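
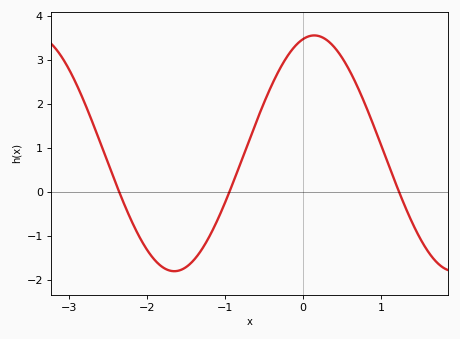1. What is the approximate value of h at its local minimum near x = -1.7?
-1.8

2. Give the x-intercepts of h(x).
-2.36, -0.946, 1.23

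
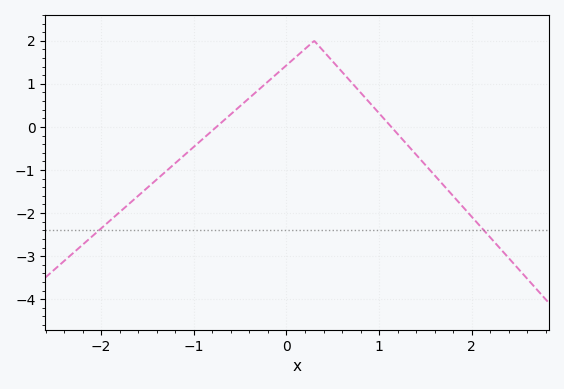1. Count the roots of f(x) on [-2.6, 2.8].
2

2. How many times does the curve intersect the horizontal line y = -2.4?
2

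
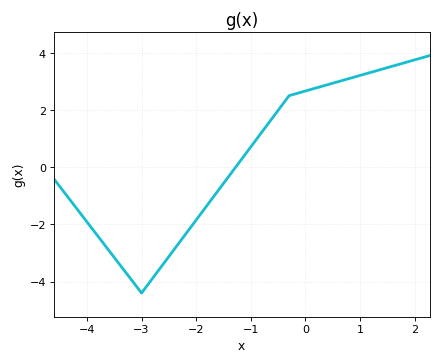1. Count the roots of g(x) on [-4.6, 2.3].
1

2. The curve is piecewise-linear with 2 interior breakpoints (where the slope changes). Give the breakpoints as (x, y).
(-3, -4.4); (-0.3, 2.5)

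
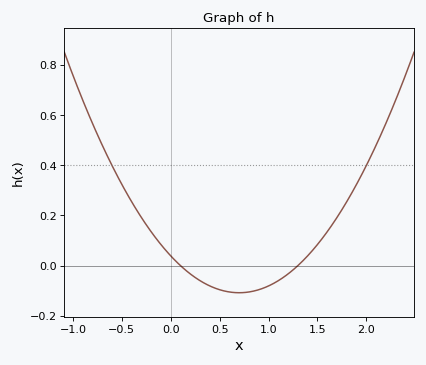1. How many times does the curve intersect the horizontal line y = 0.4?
2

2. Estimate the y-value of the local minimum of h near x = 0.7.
-0.108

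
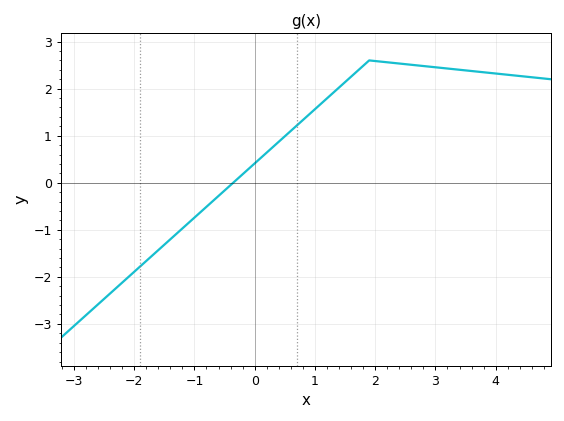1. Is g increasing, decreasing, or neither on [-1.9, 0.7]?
increasing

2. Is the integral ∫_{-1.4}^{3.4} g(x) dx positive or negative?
positive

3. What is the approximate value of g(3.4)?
2.4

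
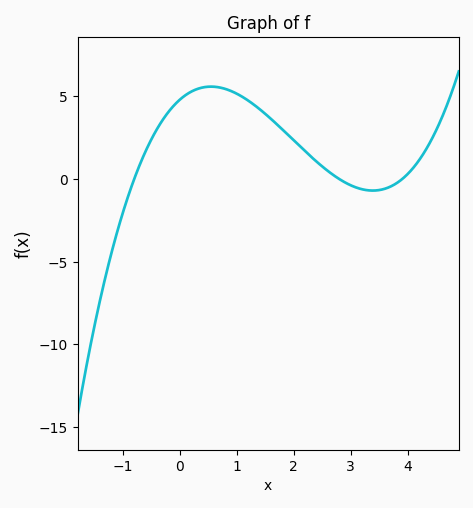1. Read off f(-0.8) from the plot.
0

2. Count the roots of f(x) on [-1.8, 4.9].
3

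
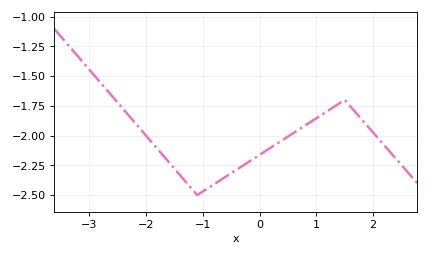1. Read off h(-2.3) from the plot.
-1.84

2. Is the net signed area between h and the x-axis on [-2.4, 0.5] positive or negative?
negative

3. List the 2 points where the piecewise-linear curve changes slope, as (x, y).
(-1.1, -2.5); (1.5, -1.7)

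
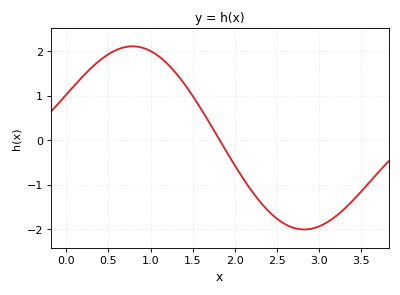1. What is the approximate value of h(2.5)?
-1.76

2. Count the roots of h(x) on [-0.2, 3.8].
1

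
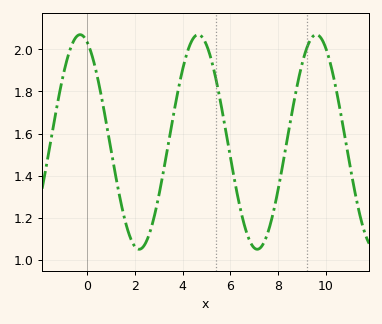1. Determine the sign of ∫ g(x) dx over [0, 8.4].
positive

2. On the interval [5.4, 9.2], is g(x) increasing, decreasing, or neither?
neither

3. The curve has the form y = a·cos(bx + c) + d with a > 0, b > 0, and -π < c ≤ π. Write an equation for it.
y = 0.51cos(1.27x + 0.38) + 1.56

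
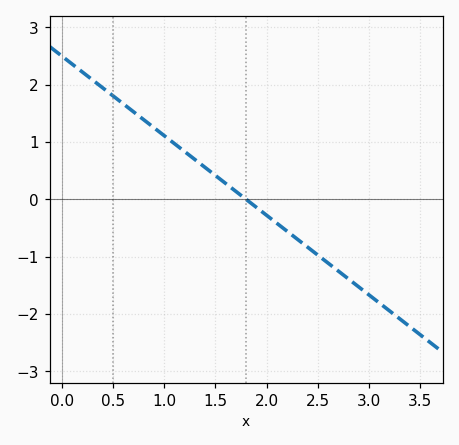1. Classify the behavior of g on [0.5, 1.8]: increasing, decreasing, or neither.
decreasing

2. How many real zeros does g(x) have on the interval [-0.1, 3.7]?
1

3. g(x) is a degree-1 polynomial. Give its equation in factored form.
y = -1.39(x - 1.8)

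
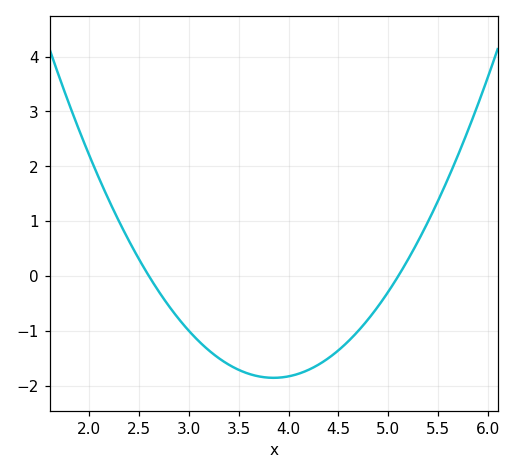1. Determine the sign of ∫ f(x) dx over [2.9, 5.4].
negative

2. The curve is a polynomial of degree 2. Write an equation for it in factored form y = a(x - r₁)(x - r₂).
y = 1.19(x - 2.6)(x - 5.1)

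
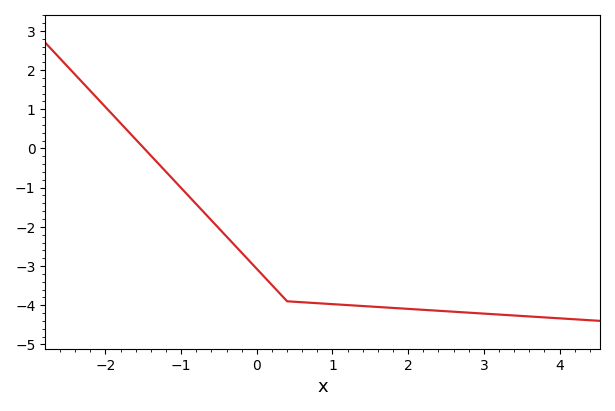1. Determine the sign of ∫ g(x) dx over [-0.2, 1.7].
negative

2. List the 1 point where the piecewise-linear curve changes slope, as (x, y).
(0.4, -3.9)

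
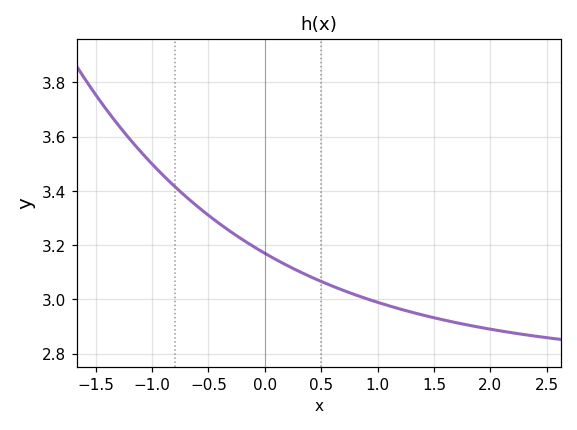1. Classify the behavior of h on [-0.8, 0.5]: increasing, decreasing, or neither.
decreasing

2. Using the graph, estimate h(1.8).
2.91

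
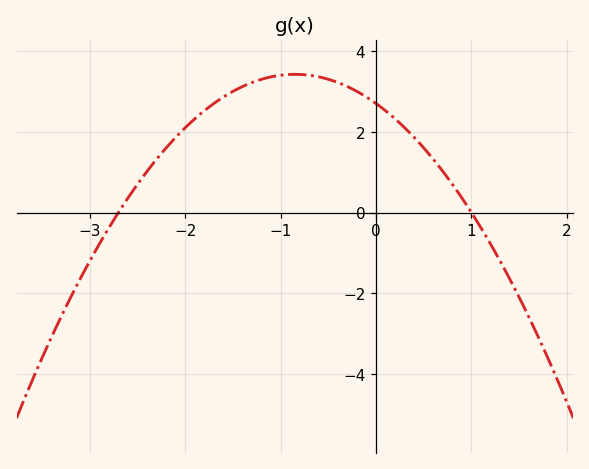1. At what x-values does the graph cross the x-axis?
-2.7, 1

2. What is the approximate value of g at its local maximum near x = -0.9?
3.42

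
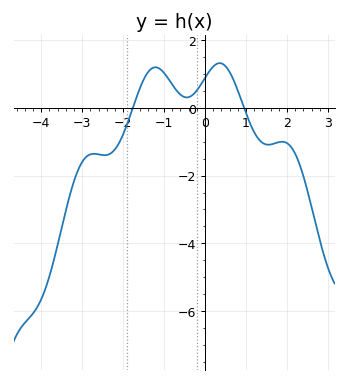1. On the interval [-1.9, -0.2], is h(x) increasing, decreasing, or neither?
neither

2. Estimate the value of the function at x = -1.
1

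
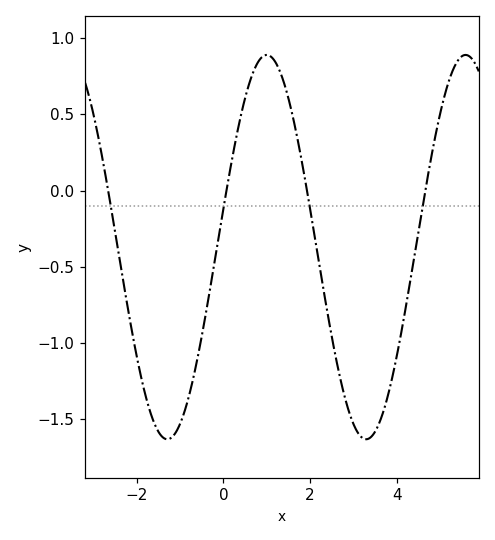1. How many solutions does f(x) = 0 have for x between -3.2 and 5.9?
4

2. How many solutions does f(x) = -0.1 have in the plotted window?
4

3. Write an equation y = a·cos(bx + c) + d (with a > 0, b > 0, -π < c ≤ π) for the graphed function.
y = 1.26cos(1.4x - 1.4) - 0.37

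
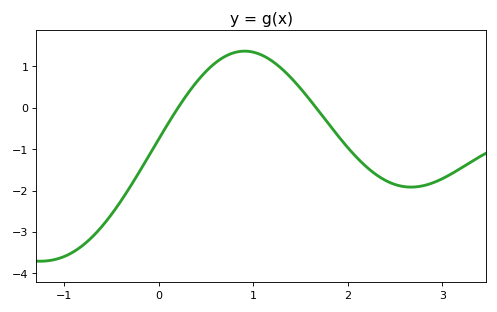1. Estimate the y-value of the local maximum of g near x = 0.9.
1.4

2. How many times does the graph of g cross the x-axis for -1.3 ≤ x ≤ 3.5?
2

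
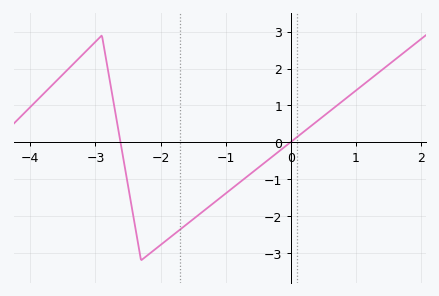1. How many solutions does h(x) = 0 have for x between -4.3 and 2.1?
2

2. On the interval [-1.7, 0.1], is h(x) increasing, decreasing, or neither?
increasing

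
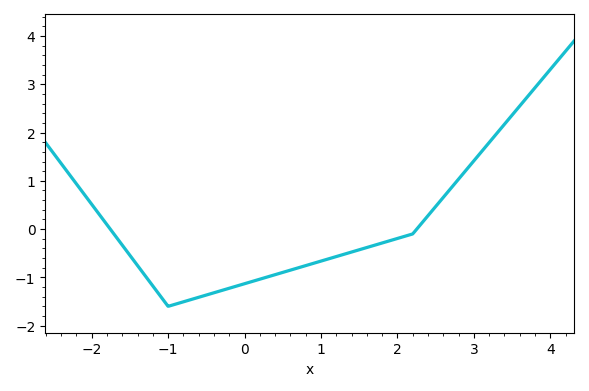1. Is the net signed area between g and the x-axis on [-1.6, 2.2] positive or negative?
negative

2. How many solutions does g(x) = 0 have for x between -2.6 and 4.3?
2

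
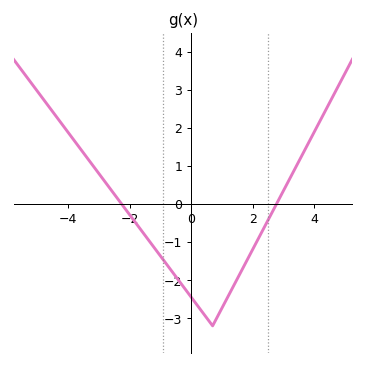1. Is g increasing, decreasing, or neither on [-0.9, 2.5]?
neither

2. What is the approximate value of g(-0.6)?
-1.8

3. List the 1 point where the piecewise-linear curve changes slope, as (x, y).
(0.7, -3.2)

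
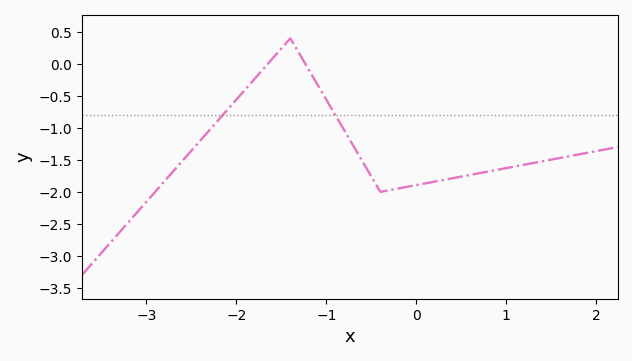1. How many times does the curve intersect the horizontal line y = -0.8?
2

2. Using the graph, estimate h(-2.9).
-2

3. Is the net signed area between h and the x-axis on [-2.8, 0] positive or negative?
negative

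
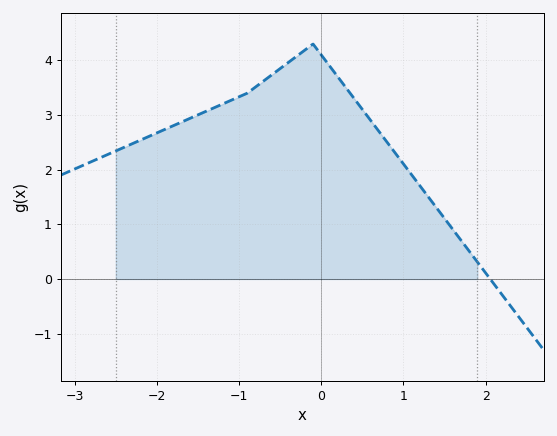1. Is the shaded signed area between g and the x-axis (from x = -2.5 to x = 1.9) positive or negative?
positive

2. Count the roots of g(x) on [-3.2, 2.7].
1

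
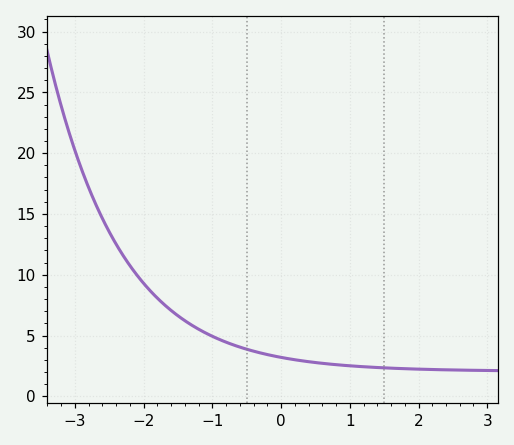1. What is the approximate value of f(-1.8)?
8.07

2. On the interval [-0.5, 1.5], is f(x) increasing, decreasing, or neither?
decreasing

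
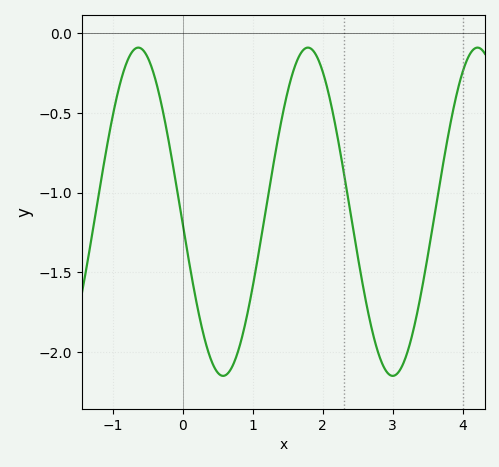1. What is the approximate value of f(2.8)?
-2.01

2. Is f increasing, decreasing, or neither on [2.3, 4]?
neither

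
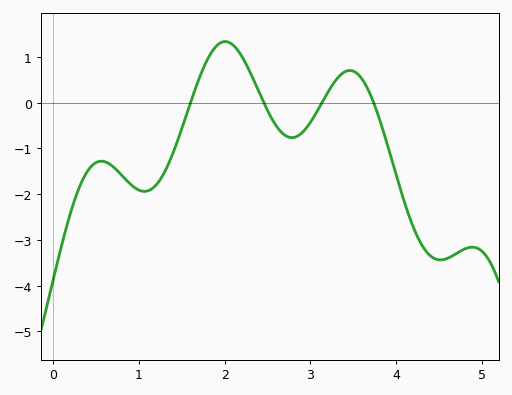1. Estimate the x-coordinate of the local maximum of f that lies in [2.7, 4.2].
3.5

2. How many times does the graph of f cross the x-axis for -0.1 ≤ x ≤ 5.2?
4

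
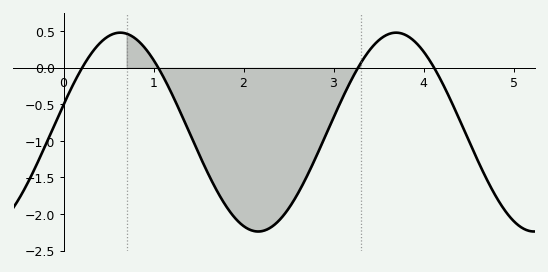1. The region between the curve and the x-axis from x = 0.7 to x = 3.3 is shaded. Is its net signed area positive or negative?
negative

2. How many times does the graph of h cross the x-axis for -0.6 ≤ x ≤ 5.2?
4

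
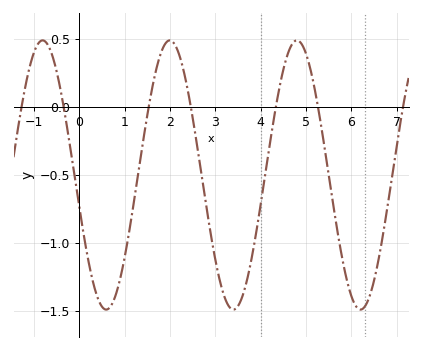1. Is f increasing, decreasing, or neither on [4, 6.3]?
neither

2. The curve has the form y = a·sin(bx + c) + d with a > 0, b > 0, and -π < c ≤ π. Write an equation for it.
y = 0.99sin(2.24x - 2.9) - 0.5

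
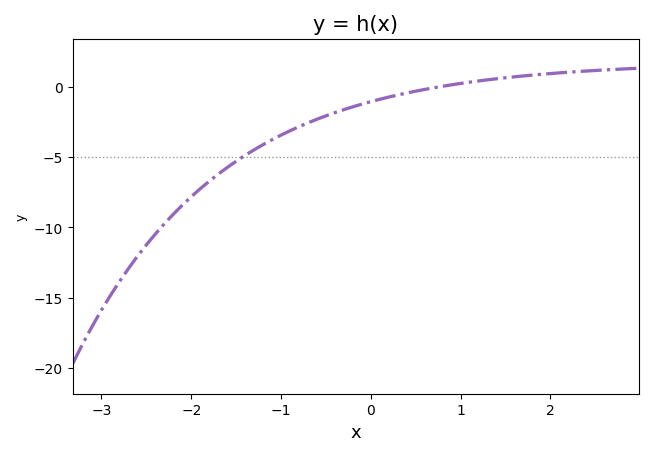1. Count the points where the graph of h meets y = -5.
1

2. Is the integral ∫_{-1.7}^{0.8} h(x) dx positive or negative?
negative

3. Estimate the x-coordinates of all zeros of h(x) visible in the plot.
0.7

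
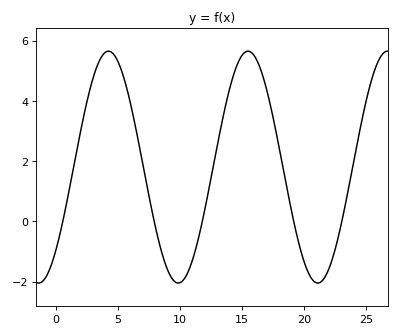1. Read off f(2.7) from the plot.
4.2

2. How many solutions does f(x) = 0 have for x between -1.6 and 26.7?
5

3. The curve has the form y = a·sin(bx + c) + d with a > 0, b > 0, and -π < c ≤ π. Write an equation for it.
y = 3.85sin(0.56x - 0.81) + 1.8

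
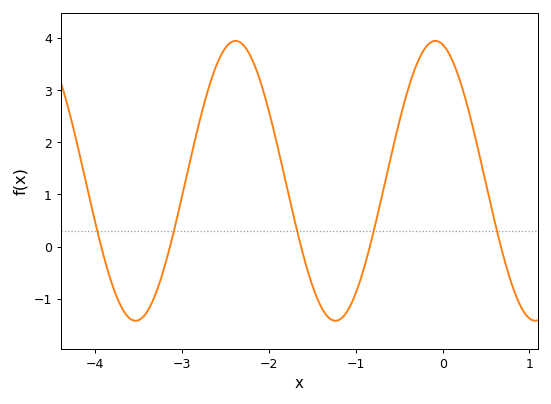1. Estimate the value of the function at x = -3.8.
-0.8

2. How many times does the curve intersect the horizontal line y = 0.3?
5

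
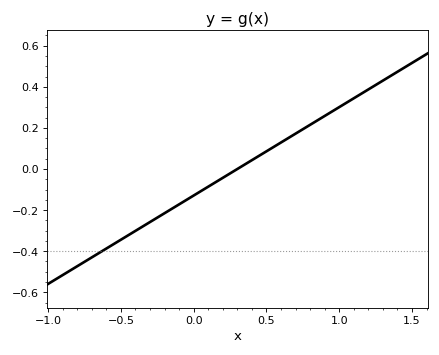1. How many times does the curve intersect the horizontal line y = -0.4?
1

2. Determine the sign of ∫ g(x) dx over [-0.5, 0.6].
negative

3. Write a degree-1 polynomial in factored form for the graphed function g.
y = 0.43(x - 0.3)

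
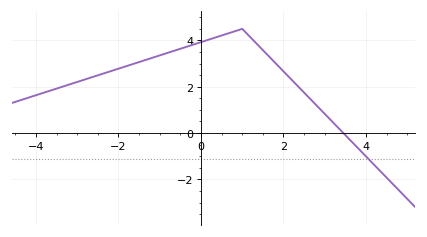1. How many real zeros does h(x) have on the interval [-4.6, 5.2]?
1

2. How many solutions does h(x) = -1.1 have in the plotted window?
1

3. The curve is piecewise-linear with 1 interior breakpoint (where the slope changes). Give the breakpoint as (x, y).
(1, 4.5)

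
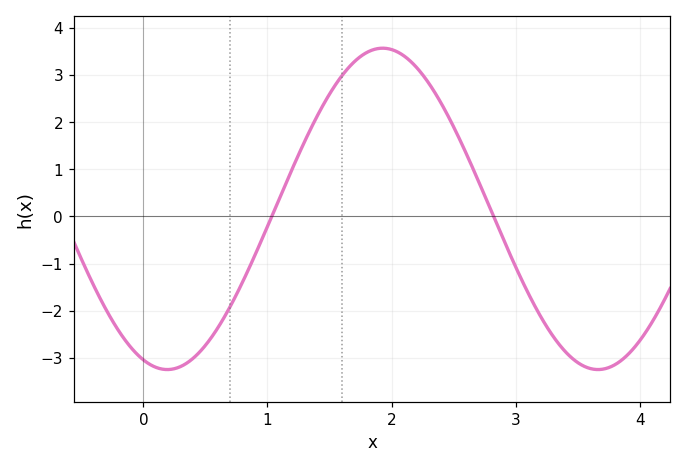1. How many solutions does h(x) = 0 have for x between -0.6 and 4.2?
2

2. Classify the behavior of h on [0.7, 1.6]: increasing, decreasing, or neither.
increasing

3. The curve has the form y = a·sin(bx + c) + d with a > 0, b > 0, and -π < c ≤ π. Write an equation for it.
y = 3.41sin(1.8x - 1.9) + 0.16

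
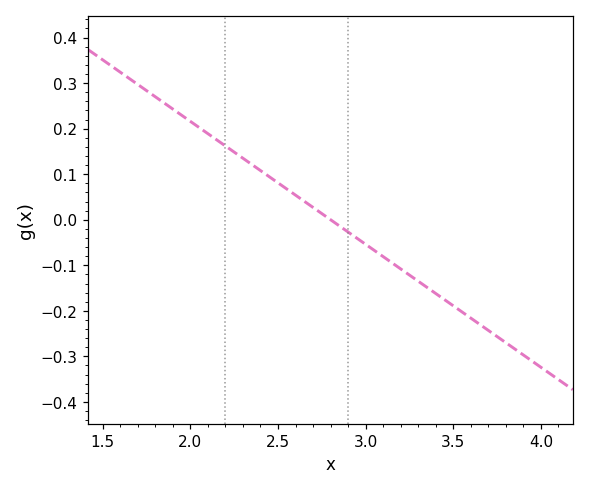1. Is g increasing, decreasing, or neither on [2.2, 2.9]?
decreasing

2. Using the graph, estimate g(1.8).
0.27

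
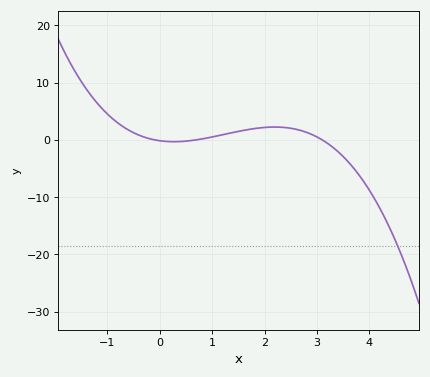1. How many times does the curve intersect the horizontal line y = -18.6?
1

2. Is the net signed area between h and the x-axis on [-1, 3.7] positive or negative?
positive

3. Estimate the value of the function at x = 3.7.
-5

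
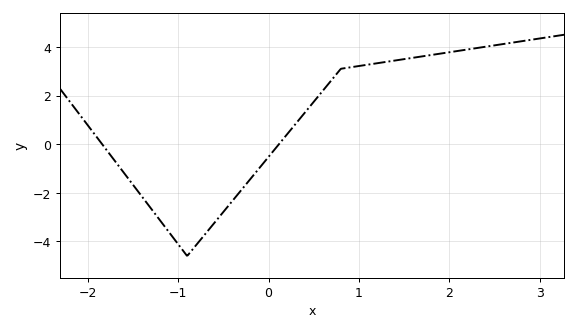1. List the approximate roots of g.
-1.84, 0.116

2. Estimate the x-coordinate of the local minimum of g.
-0.901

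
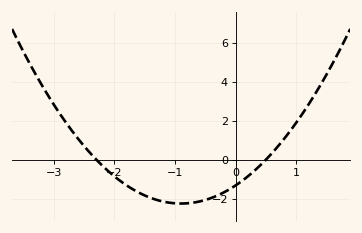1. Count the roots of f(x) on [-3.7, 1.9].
2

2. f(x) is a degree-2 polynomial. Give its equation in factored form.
y = 1.15(x + 2.3)(x - 0.5)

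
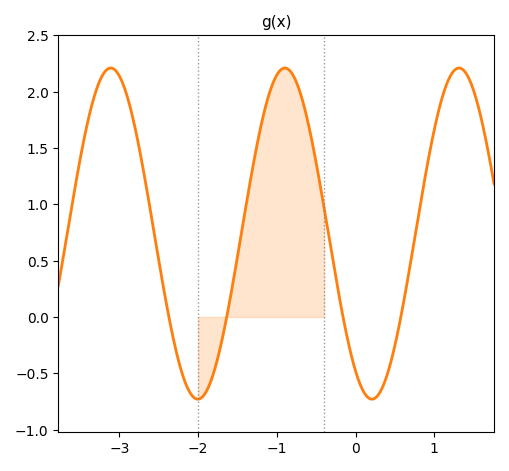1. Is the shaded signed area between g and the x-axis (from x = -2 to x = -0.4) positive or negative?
positive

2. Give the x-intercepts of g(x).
-2.37, -1.64, -0.16, 0.575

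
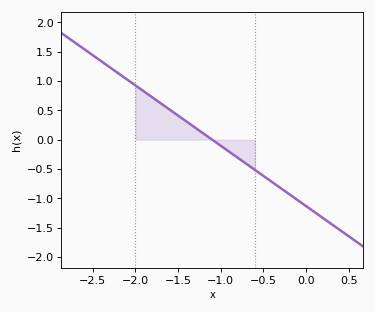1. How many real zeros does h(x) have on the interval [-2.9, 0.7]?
1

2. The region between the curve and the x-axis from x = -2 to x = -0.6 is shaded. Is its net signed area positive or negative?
positive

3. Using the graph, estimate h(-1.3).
0.206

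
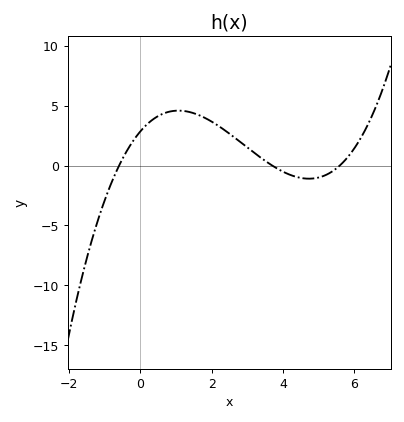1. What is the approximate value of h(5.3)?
-0.651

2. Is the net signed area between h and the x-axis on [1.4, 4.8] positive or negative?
positive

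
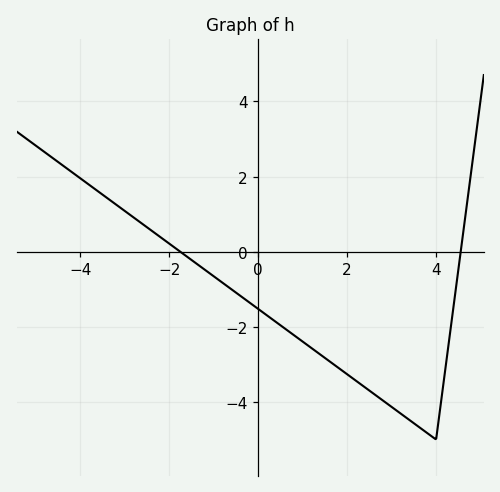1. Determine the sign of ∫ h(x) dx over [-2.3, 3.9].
negative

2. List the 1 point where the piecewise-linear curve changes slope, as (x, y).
(4, -5)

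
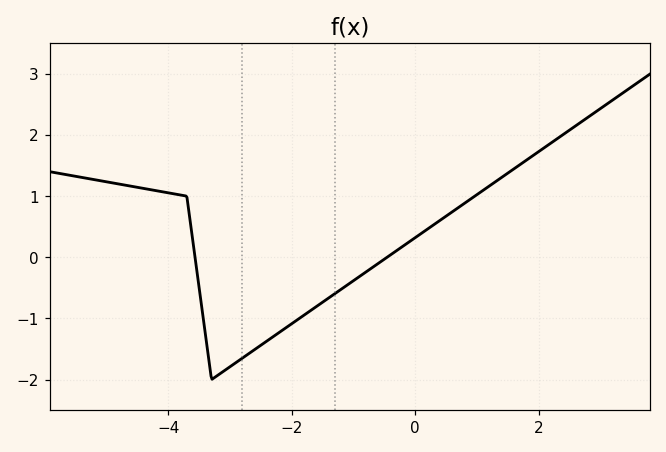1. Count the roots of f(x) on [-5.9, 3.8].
2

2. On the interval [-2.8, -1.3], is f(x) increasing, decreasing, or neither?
increasing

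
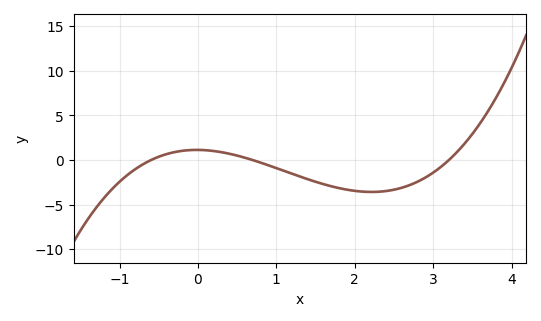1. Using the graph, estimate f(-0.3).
0.893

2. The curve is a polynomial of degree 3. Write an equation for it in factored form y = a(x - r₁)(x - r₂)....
y = 0.85(x + 0.6)(x - 0.7)(x - 3.2)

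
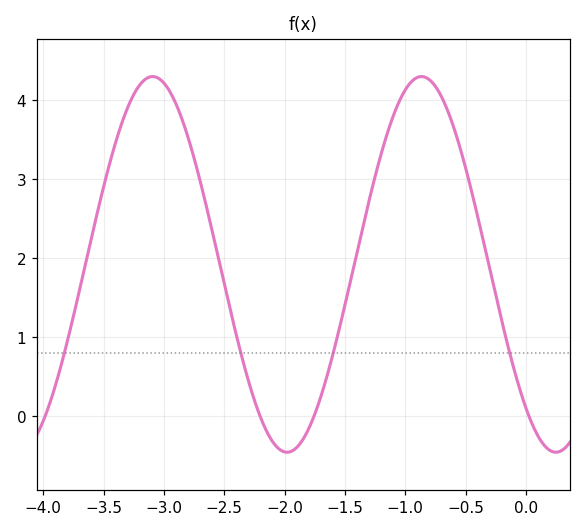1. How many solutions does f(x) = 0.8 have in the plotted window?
4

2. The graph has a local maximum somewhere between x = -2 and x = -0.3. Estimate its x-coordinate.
-0.9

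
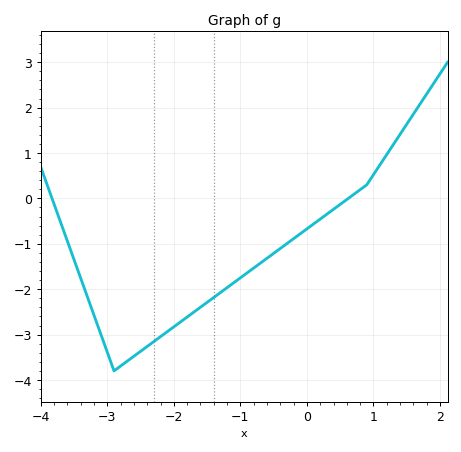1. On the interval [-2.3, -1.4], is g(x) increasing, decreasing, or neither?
increasing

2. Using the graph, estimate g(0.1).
-0.563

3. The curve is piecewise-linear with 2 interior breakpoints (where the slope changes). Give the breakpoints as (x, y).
(-2.9, -3.8); (0.9, 0.3)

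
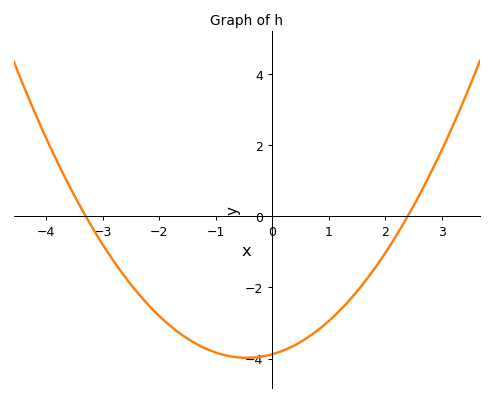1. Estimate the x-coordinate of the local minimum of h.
-0.45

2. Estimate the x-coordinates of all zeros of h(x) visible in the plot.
-3.3, 2.4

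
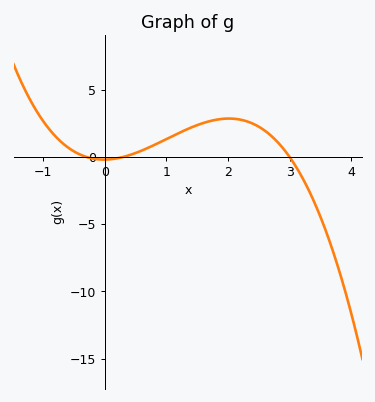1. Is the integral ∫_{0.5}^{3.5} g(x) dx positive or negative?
positive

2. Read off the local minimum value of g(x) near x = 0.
0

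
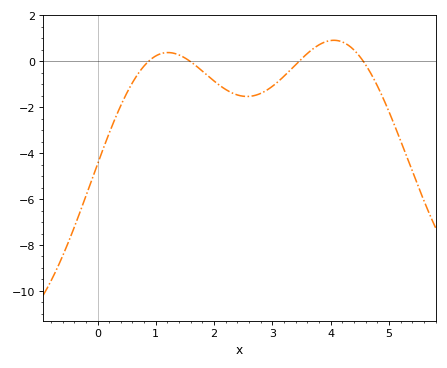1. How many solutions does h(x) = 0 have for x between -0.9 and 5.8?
4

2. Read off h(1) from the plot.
0.226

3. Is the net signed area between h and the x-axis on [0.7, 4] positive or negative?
negative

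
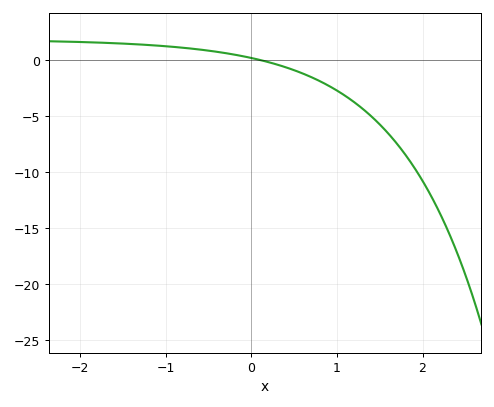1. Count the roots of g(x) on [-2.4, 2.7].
1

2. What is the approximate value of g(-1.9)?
1.59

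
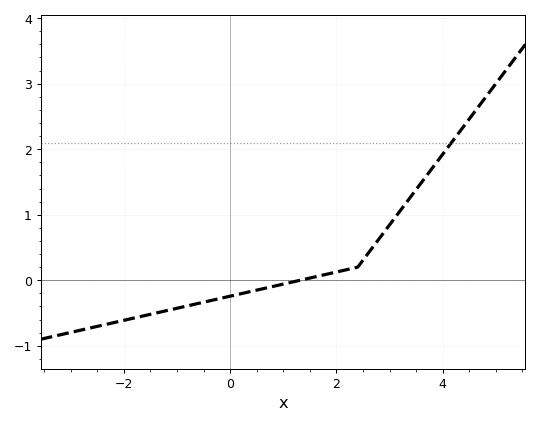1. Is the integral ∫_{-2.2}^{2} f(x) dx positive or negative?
negative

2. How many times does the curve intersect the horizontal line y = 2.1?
1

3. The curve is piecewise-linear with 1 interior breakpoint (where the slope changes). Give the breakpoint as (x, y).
(2.4, 0.2)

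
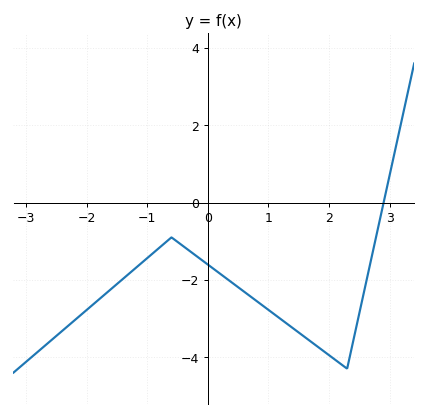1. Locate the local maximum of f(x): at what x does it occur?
-0.6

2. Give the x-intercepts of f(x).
2.9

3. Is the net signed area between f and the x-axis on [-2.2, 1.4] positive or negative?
negative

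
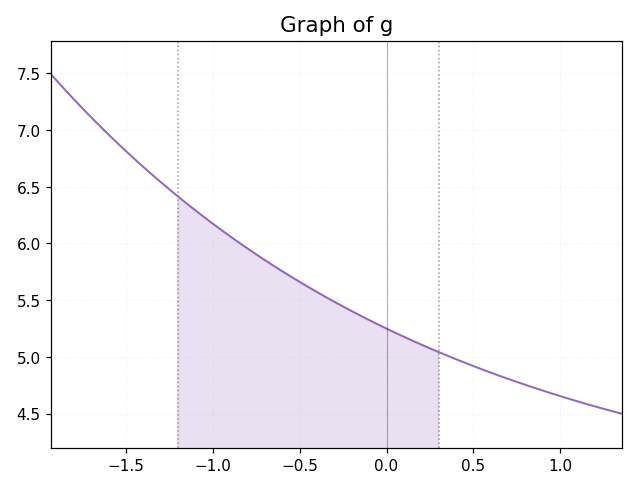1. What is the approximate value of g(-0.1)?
5.35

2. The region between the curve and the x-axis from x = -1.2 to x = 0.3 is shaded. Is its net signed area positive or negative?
positive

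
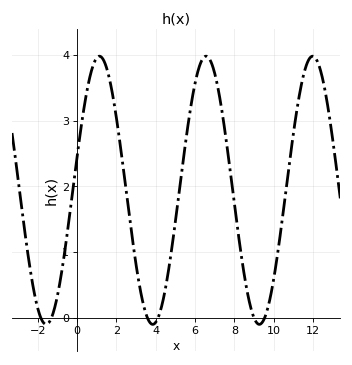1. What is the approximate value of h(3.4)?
0.166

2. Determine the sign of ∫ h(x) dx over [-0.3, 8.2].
positive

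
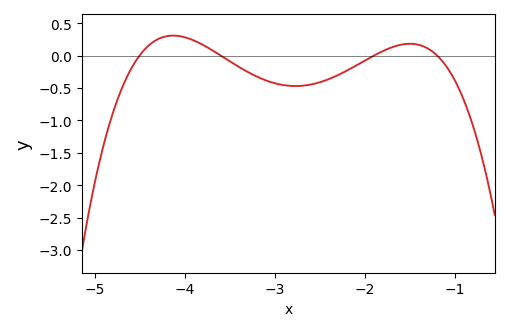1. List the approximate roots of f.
-4.5, -3.6, -1.9, -1.2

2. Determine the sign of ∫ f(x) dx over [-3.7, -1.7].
negative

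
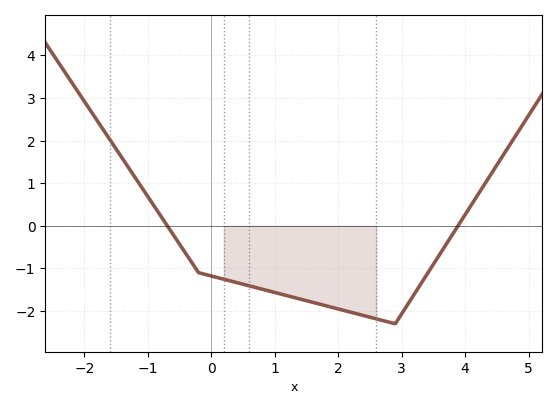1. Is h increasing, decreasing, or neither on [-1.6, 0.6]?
decreasing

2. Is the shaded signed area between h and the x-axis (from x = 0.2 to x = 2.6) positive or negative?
negative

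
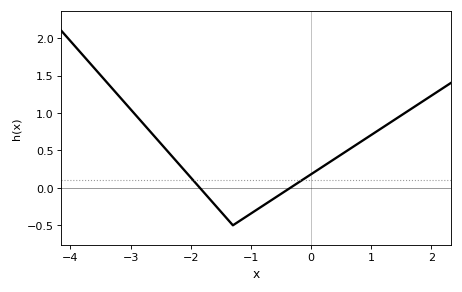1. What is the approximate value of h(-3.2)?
1.25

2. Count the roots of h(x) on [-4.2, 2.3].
2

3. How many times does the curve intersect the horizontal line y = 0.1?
2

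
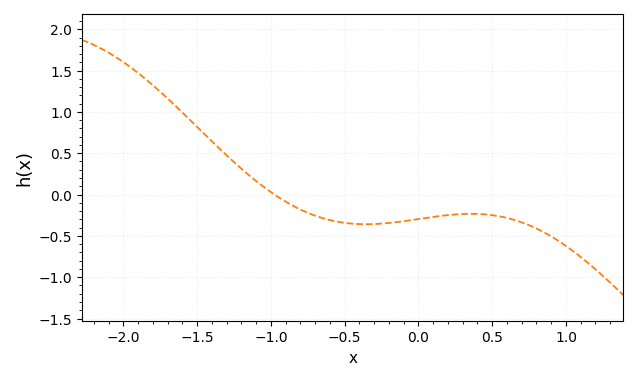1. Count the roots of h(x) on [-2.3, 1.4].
1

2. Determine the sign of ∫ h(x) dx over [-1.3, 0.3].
negative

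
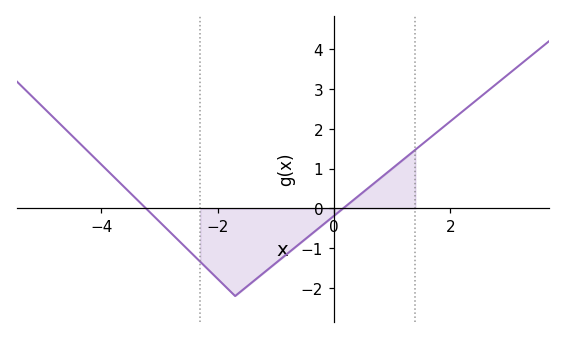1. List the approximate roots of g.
-3.23, 0.155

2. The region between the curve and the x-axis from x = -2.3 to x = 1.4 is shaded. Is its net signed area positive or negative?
negative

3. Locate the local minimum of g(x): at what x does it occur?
-1.7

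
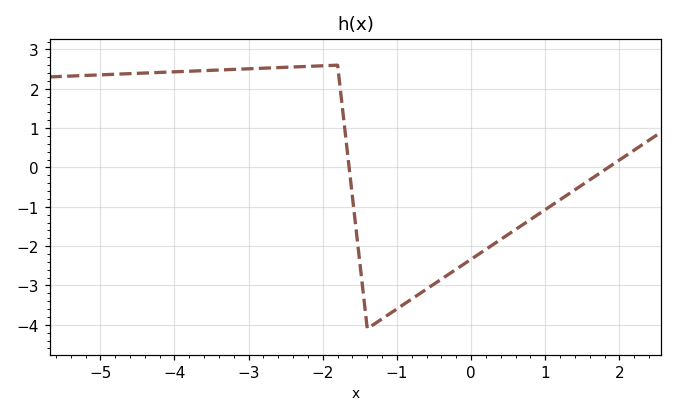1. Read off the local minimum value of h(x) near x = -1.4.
-4.1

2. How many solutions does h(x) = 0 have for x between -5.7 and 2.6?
2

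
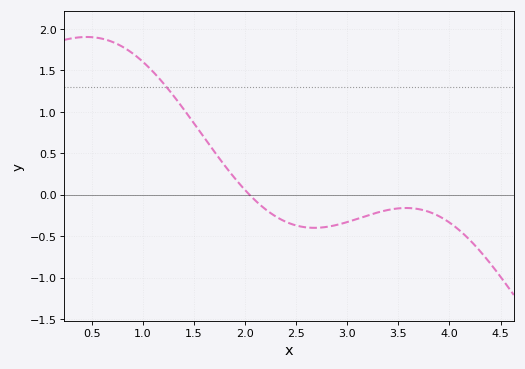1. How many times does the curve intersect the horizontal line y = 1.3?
1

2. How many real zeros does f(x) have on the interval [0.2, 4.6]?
1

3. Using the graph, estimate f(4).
-0.35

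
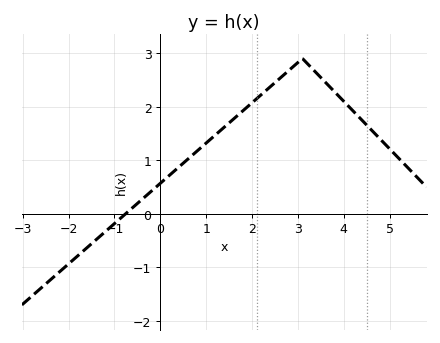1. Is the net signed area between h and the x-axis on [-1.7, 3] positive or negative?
positive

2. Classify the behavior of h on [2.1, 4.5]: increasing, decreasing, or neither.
neither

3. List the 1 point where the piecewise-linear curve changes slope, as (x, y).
(3.1, 2.9)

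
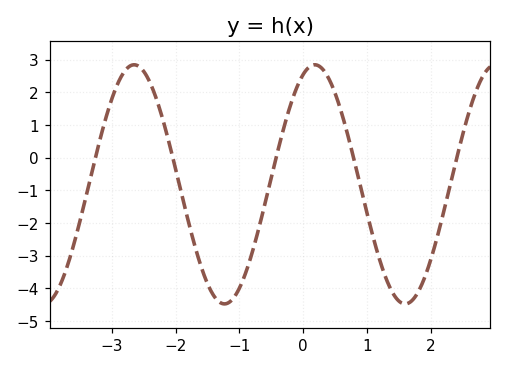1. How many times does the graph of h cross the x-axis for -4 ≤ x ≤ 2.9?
5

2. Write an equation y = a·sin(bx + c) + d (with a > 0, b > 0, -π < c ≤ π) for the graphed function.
y = 3.66sin(2.22x + 1.17) - 0.82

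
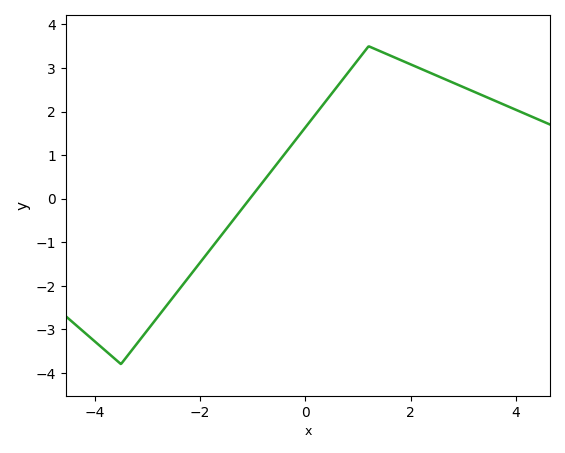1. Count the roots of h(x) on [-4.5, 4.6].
1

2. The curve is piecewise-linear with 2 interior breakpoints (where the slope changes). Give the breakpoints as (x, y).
(-3.5, -3.8); (1.2, 3.5)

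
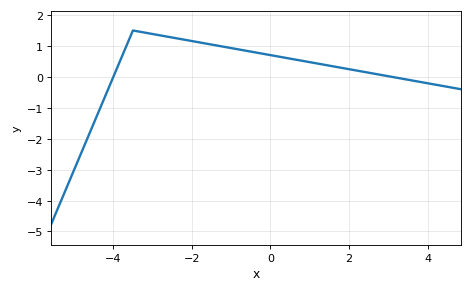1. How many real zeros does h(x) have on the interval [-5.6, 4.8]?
2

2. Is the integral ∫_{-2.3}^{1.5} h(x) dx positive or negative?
positive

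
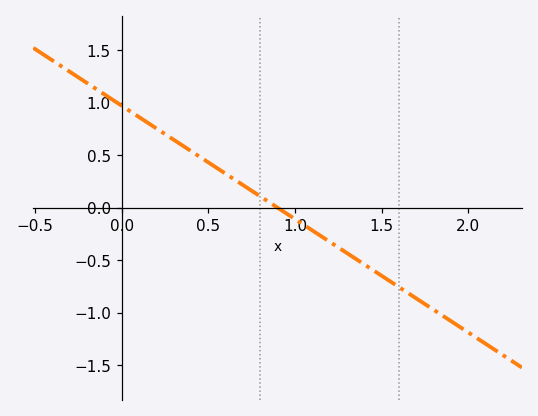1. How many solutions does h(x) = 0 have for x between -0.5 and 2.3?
1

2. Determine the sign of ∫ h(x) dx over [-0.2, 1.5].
positive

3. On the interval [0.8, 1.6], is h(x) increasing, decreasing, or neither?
decreasing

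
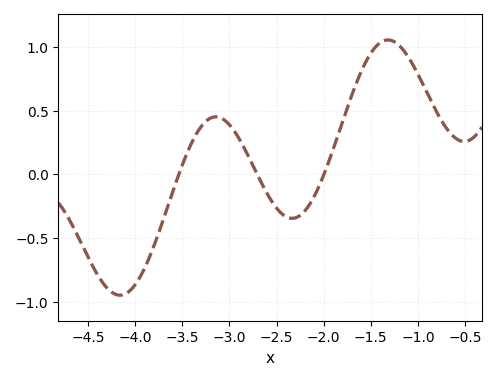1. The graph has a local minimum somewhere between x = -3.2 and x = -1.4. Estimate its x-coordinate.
-2.34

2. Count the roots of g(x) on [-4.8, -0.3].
3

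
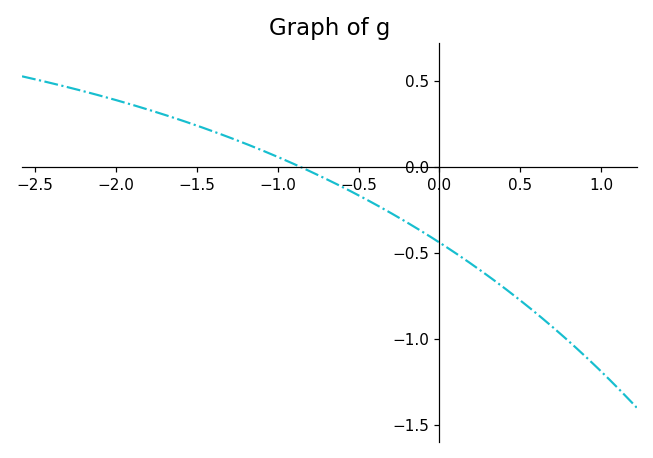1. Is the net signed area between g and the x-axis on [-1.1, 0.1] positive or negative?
negative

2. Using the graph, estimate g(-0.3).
-0.269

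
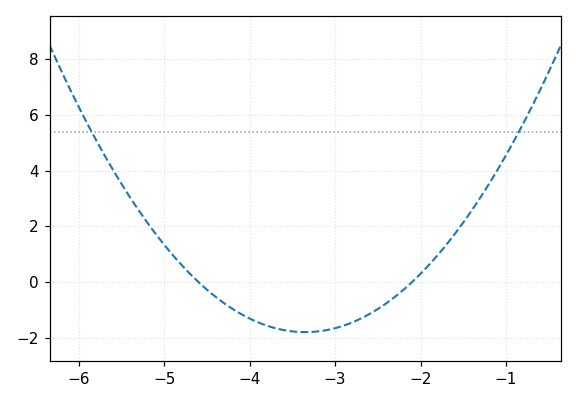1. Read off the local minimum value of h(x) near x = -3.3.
-1.8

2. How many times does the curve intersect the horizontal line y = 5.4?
2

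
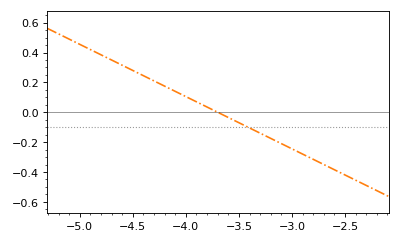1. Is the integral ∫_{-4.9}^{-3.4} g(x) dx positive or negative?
positive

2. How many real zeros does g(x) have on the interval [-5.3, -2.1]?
1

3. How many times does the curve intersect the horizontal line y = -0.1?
1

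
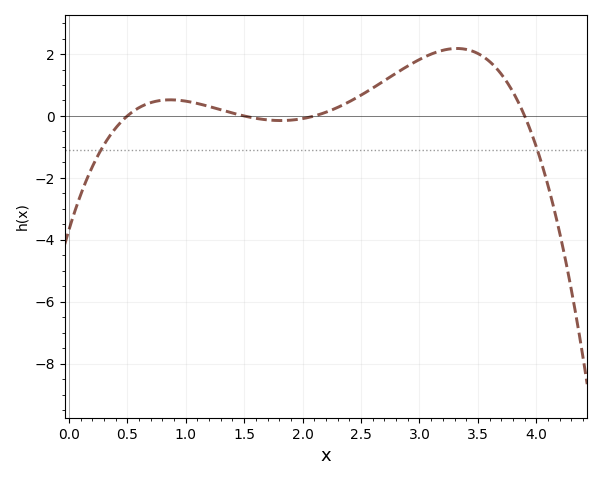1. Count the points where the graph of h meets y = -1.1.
2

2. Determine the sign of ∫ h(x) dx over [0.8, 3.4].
positive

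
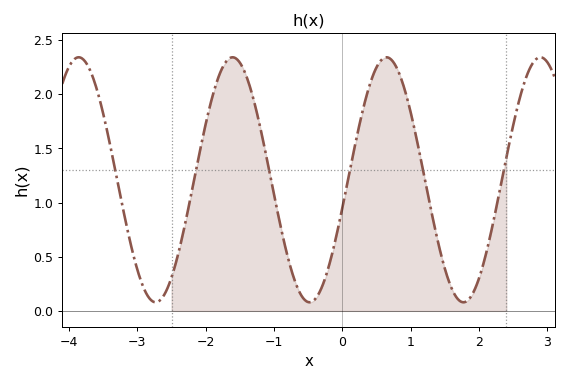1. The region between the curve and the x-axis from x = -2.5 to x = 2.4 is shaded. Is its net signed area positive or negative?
positive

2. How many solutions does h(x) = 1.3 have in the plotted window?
6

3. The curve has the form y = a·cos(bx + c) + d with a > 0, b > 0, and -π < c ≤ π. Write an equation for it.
y = 1.13cos(2.79x - 1.8) + 1.21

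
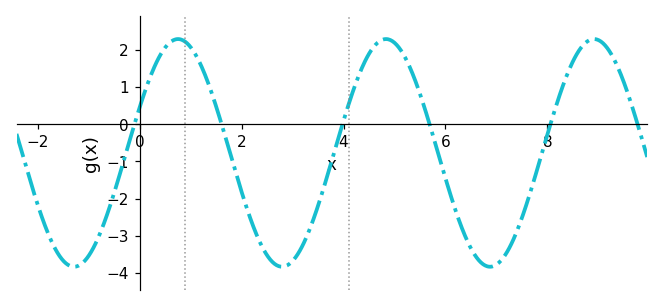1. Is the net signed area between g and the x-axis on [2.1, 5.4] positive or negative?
negative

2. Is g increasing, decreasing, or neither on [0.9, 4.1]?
neither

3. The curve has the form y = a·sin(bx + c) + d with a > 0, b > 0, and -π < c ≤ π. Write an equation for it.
y = 3.07sin(1.5x + 0.41) - 0.77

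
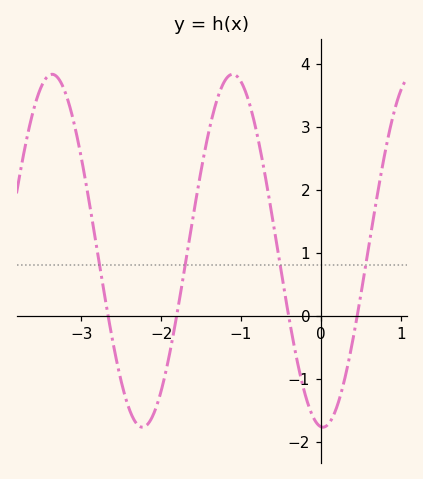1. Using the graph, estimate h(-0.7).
2.2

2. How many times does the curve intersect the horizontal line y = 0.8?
4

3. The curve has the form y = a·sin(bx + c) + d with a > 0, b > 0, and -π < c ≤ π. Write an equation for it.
y = 2.8sin(2.8x - 1.6) + 1.03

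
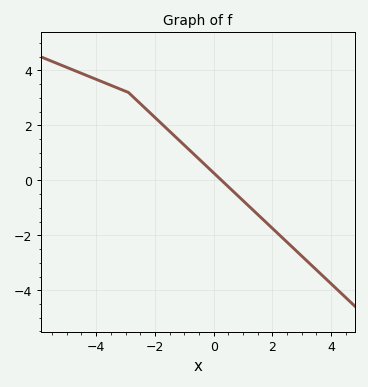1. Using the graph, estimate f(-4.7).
4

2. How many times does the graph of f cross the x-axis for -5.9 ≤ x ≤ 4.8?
1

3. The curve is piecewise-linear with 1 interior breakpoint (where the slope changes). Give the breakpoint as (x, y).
(-2.9, 3.2)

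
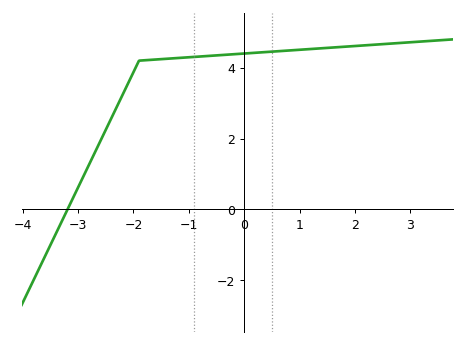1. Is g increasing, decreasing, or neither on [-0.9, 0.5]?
increasing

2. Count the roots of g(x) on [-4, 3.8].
1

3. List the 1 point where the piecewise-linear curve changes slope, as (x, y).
(-1.9, 4.2)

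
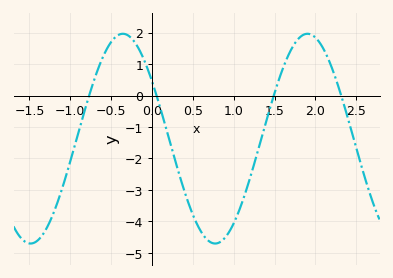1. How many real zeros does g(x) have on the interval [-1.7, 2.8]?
4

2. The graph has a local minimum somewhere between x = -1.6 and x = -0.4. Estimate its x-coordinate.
-1.49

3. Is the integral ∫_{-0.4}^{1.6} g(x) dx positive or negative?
negative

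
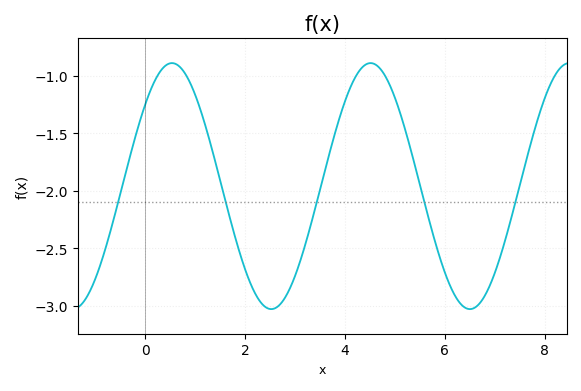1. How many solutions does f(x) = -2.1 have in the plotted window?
5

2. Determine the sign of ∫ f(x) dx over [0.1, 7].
negative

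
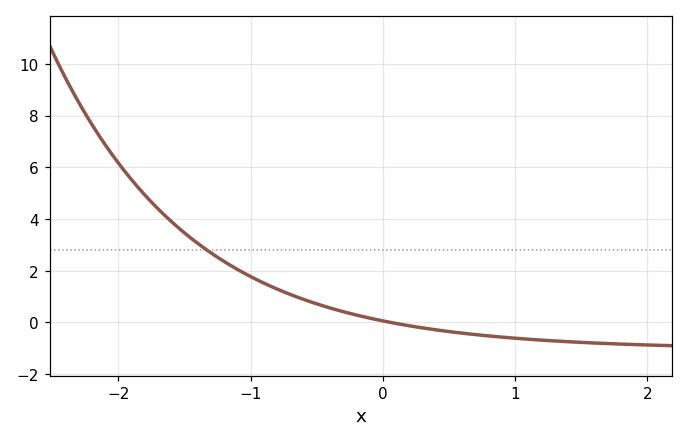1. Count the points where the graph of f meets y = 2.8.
1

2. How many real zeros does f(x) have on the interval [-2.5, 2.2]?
1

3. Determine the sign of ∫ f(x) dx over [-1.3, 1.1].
positive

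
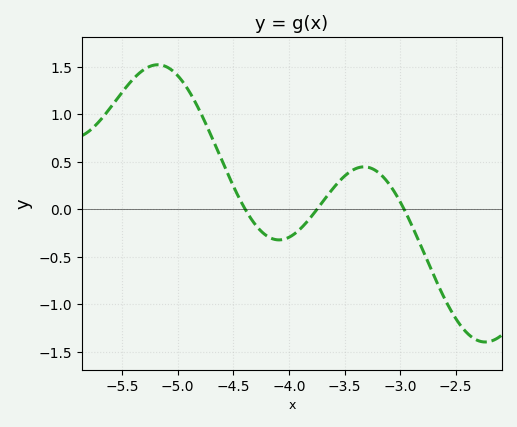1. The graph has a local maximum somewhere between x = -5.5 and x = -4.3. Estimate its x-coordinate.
-5.18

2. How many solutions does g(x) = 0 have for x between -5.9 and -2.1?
3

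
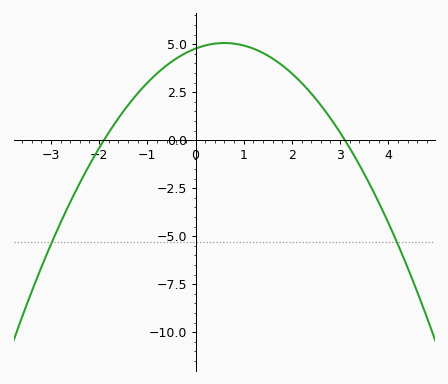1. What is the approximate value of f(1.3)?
4.6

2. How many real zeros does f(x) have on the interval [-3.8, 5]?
2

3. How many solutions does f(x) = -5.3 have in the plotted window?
2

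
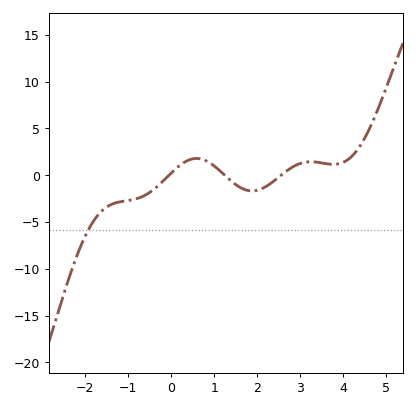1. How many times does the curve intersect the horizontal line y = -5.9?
1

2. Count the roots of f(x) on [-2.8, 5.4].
3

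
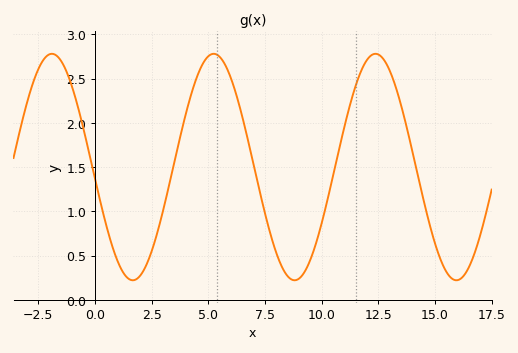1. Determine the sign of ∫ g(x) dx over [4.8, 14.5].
positive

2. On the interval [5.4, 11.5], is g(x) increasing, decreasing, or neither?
neither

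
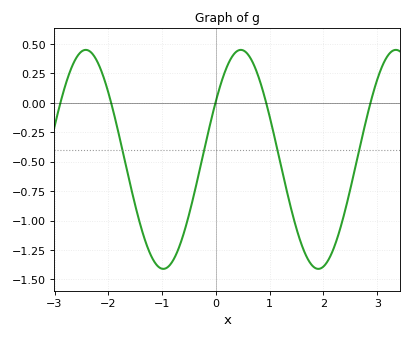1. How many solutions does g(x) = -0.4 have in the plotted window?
4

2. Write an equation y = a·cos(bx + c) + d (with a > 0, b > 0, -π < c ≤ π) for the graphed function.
y = 0.93cos(2.2x - 1) - 0.48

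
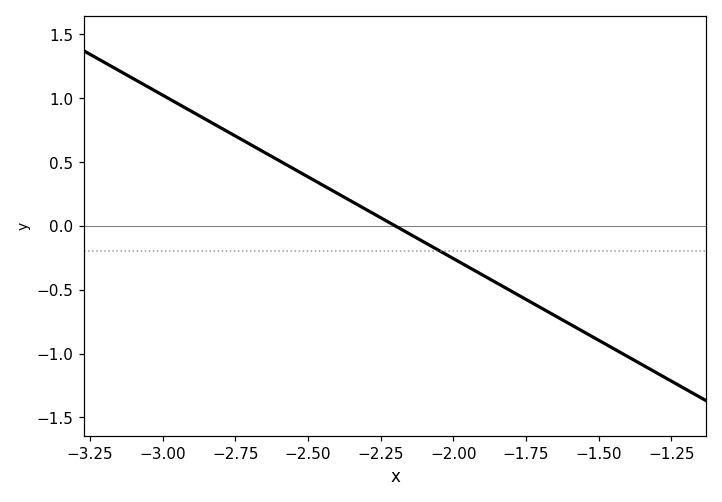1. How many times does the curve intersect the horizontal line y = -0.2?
1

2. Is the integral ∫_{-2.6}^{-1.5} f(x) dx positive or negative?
negative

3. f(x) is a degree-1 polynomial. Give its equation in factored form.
y = -1.28(x + 2.2)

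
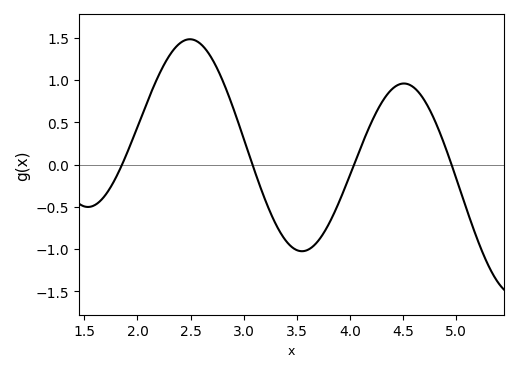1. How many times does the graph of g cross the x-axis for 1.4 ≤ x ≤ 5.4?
4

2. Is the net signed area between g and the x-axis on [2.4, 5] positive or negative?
positive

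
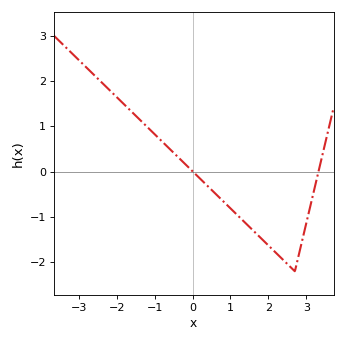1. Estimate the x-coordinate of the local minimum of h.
2.7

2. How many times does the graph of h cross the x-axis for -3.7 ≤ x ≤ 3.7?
2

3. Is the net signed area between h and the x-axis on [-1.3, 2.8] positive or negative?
negative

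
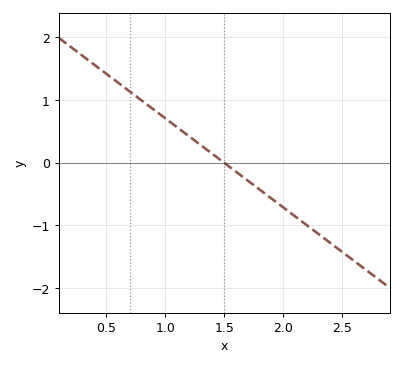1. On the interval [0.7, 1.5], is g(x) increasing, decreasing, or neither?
decreasing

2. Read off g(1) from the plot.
0.71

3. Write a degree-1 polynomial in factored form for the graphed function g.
y = -1.42(x - 1.5)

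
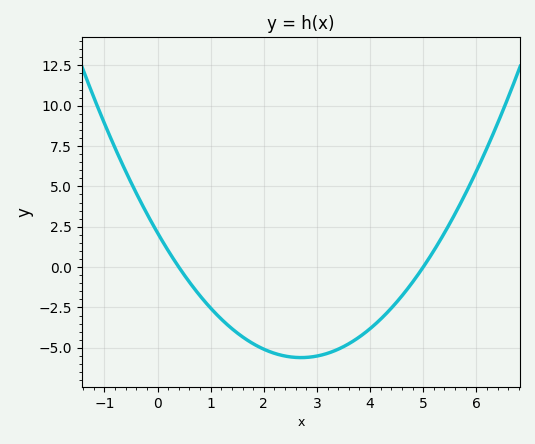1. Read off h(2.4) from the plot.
-5.51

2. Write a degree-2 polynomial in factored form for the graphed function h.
y = 1.06(x - 0.4)(x - 5)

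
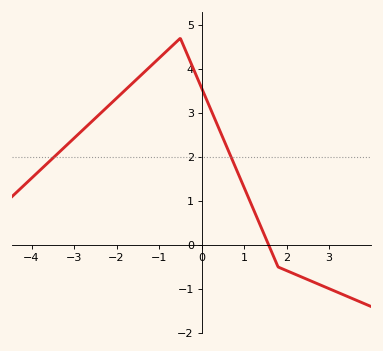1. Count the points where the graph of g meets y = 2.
2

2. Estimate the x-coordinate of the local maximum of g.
-0.5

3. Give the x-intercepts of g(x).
1.58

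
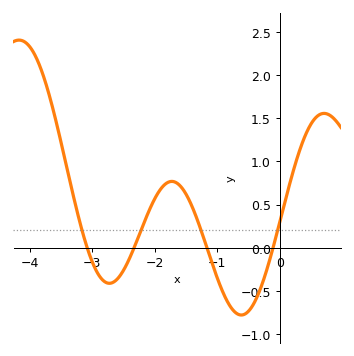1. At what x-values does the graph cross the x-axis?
-3.1, -2.3, -1.2, -0.1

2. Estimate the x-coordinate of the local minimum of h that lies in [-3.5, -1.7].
-2.7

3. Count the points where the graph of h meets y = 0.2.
4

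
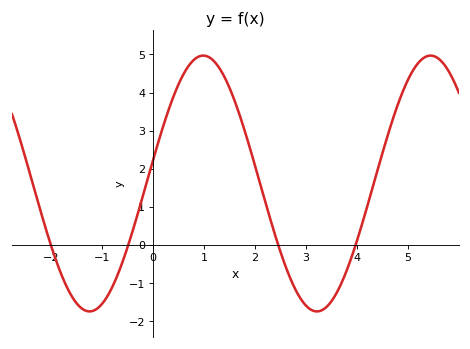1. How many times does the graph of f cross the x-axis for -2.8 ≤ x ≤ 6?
4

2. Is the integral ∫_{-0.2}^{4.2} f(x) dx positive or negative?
positive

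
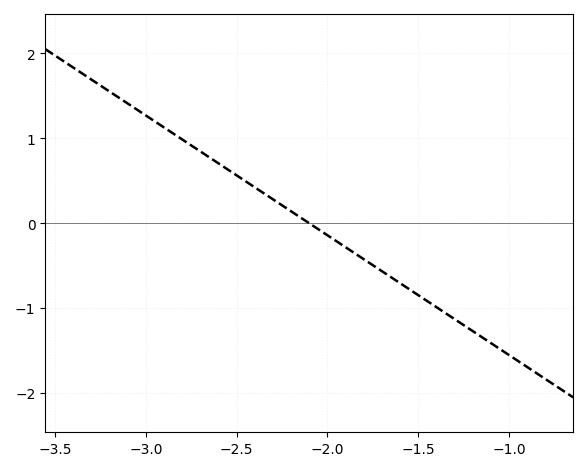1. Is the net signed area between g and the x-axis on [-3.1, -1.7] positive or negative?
positive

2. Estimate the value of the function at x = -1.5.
-0.846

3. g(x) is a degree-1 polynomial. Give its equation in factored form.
y = -1.41(x + 2.1)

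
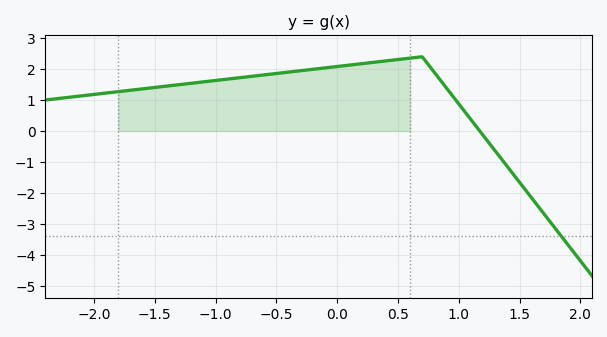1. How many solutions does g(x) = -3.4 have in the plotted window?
1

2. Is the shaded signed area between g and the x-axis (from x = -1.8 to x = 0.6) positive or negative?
positive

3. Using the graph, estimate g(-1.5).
1.4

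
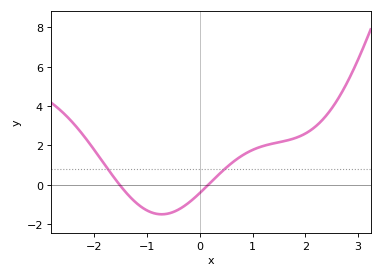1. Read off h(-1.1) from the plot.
-1.15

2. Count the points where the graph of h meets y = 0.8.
2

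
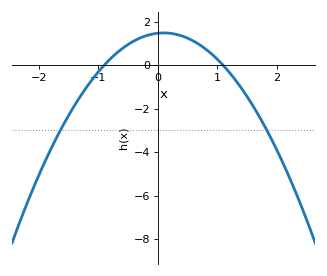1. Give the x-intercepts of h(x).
-0.9, 1.1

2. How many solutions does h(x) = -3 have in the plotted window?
2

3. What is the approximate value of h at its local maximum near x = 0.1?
1.49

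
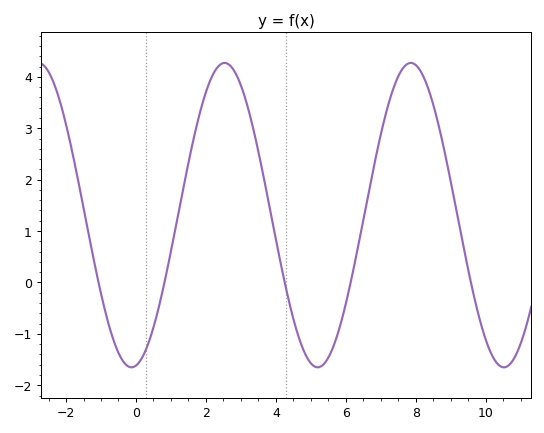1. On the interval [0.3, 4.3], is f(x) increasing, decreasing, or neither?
neither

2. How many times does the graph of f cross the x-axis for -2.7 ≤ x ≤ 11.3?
5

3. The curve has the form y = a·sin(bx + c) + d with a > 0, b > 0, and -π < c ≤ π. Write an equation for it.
y = 2.96sin(1.2x - 1.4) + 1.31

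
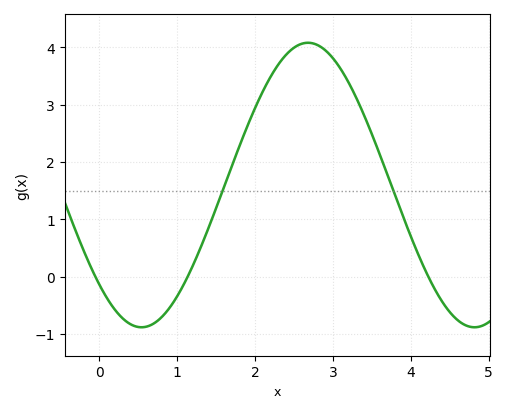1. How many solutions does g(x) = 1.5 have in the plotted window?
2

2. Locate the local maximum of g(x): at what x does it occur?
2.68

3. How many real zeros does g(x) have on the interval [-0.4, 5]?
3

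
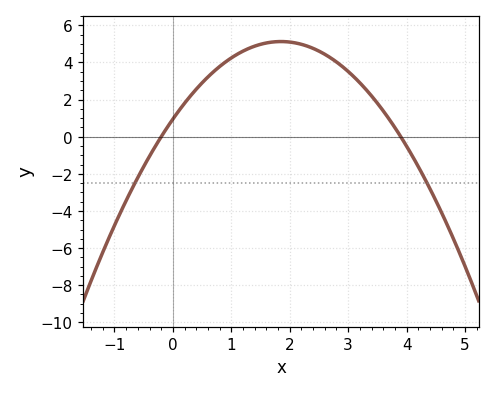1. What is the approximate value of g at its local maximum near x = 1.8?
5.2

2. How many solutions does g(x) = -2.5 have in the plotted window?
2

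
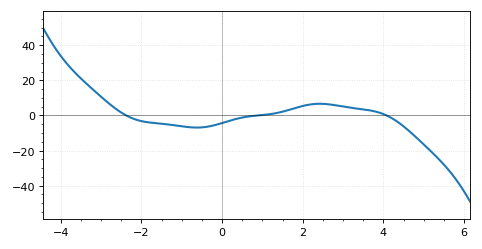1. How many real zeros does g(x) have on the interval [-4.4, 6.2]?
3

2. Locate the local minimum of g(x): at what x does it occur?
-0.6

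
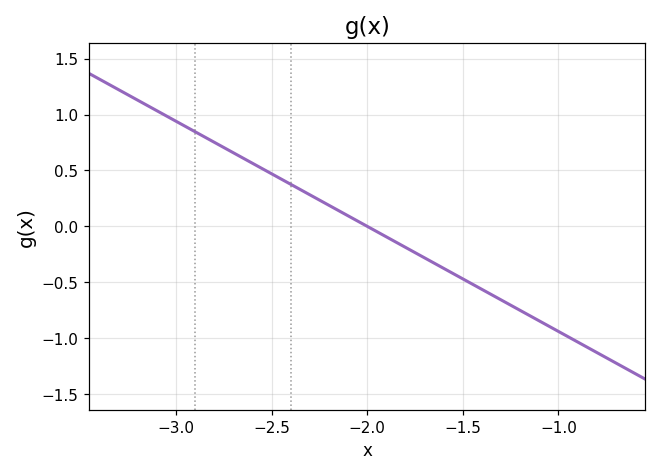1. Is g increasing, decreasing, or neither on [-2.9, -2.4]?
decreasing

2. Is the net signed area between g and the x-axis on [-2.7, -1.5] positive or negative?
positive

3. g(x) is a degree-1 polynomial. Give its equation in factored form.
y = -0.94(x + 2)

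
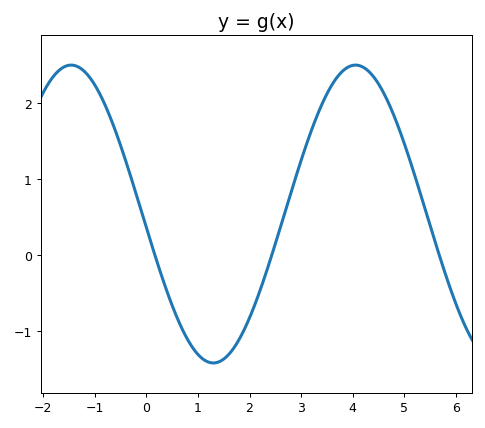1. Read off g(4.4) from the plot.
2.35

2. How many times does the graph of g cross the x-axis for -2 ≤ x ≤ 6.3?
3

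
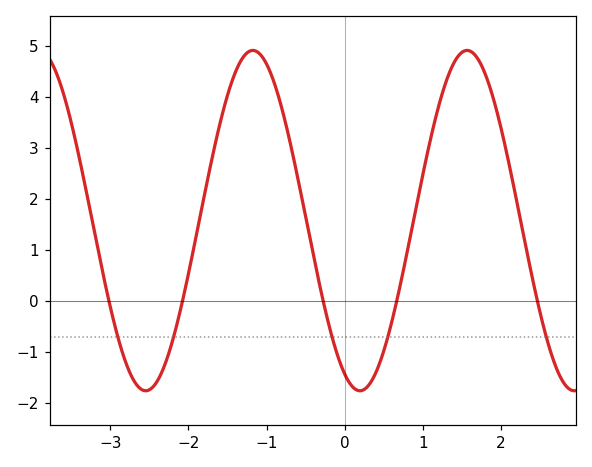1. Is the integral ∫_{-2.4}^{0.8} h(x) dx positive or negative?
positive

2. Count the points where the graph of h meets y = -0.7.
5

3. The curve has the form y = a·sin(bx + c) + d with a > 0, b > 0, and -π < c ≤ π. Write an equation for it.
y = 3.34sin(2.3x - 2) + 1.58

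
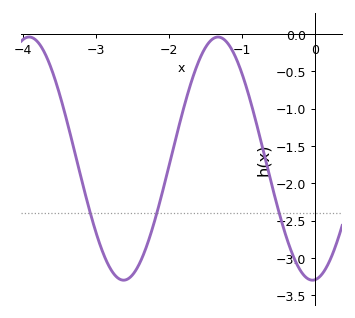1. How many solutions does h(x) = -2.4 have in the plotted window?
3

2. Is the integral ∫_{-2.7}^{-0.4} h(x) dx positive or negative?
negative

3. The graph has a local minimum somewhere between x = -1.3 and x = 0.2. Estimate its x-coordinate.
0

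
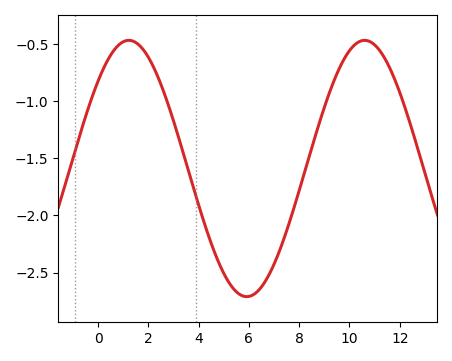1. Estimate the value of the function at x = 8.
-1.78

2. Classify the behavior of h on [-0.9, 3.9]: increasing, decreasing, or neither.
neither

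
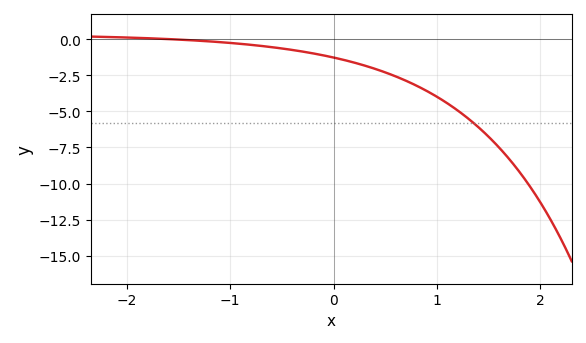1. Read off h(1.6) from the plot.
-7.5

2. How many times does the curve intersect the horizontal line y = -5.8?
1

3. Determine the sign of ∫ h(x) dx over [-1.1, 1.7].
negative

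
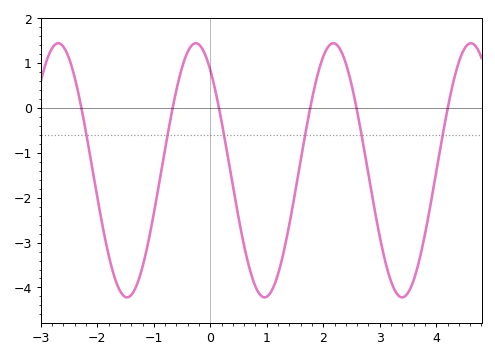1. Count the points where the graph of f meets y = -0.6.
6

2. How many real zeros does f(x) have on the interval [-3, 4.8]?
6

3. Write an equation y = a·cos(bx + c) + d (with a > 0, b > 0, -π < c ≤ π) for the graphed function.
y = 2.83cos(2.58x + 0.662) - 1.39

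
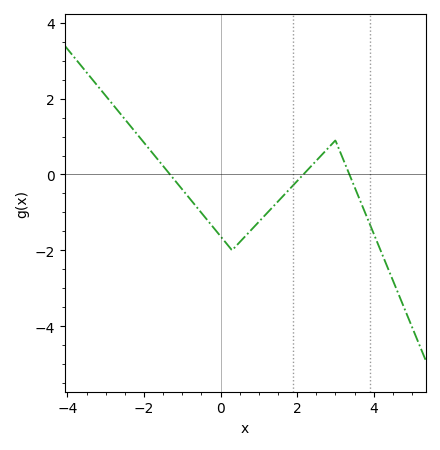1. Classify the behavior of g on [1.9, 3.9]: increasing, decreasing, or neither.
neither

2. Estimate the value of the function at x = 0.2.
-1.88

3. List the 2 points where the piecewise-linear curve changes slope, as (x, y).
(0.3, -2); (3, 0.9)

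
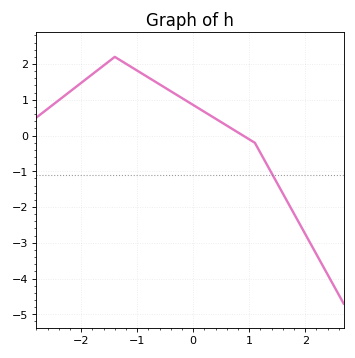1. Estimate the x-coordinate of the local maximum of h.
-1.4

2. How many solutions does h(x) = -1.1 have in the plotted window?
1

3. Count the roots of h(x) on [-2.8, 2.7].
1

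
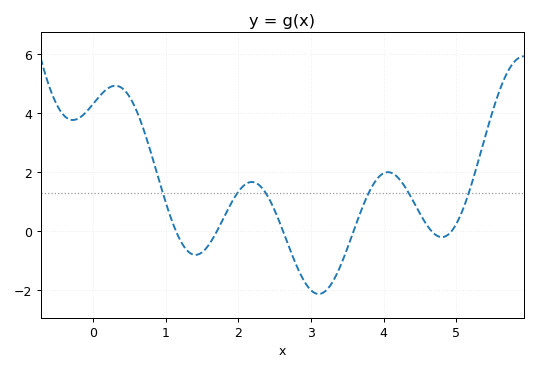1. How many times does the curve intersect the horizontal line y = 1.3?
6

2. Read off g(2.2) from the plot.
1.6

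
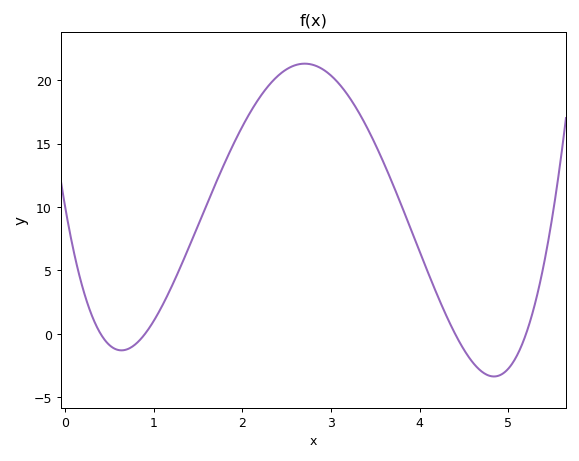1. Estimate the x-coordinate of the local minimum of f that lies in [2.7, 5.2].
4.8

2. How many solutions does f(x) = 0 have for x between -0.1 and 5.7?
4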